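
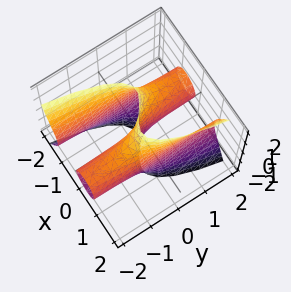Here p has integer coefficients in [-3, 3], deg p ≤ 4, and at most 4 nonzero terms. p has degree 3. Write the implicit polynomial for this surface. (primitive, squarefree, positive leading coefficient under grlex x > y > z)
3*x^3 - y*z^2 - 3*x

The degree is 3 — the shape is more complex than any degree-2 surface.
From the axis intercepts and sections: the x-axis gridline crossings are at x ∈ {-1, 0, 1}; the visible y-axis segment lies entirely on the surface.
Matching integer coefficients to the picture gives p. Check: (0, 0, -1) on the z-axis lies on the surface, and p(0, 0, -1) = 0. ✓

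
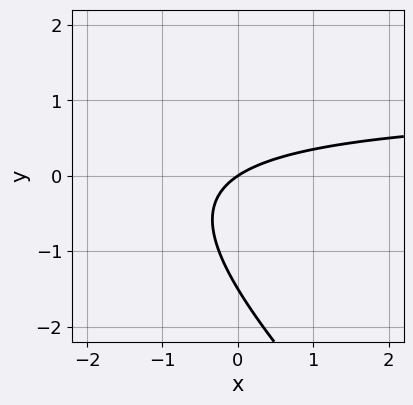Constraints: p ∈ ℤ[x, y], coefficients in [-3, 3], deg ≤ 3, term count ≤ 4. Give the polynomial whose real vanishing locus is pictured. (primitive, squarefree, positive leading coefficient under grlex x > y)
Degree: no degree-1 curve has this shape, so deg p = 2.
From the axis intercepts and sections: it crosses the x-axis at the gridline x = 0; it crosses the y-axis at the gridline y = 0.
Solving for integer coefficients yields p as stated.

2*x*y + 2*y^2 - 2*x + 3*y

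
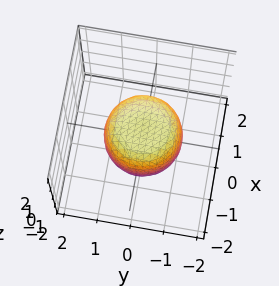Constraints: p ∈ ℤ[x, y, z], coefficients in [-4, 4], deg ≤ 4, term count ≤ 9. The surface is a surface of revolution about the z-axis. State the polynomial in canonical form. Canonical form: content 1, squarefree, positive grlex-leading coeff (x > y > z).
2*x^4 + 4*x^2*y^2 + 2*y^4 - x^2 - y^2 + 2*z^2 - 2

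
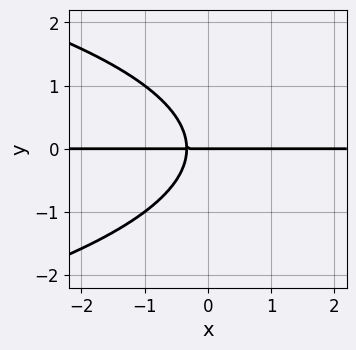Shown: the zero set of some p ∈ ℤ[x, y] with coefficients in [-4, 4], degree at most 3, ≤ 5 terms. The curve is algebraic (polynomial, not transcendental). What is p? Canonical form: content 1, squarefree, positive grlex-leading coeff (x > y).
First, deg p = 3. A generic line meets the curve in up to 3 points.
Then, reading off the gridlines: it meets the y-axis at y = 0 (among the integer gridlines); the visible x-axis segment lies entirely on the curve.
Finally, assembling these constraints gives the stated polynomial.

2*y^3 + 3*x*y + y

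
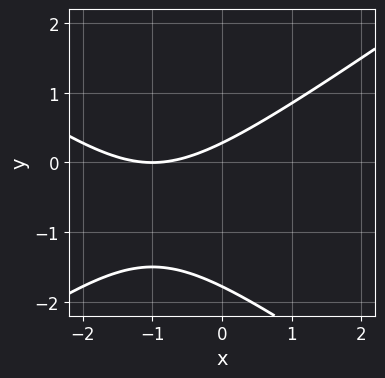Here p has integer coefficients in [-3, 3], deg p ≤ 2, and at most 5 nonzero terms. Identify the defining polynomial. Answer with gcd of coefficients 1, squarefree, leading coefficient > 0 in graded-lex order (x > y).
Degree: the shape is more complex than any degree-1 curve, so deg p = 2.
From the visible intercepts: one x-axis crossing is at x = -1.
The integer polynomial consistent with all of this is the stated p.

x^2 - 2*y^2 + 2*x - 3*y + 1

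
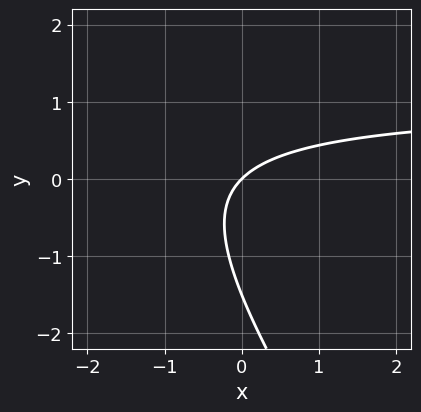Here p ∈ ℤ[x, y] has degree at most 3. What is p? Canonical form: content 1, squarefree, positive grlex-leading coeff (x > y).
First, the degree is 2 — no degree-1 curve has this shape.
Next, from the visible intercepts: it crosses the x-axis at the gridline x = 0; it meets the y-axis at y = 0 (among the integer gridlines).
Finally, fitting integer coefficients to these (and the overall shape) gives p.

3*x*y + 2*y^2 - 3*x + 3*y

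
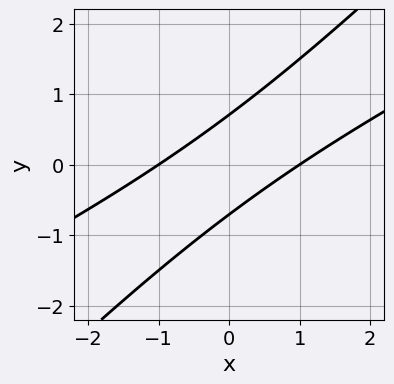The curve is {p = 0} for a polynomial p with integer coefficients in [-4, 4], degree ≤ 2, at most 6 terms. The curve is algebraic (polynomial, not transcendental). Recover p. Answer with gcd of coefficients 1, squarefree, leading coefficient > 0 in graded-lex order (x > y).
1. deg p = 2. A generic line meets the curve in up to 2 points.
2. From the axis intercepts and sections: among the integer gridlines, it crosses the x-axis at x ∈ {-1, 1}.
3. Assembling these constraints gives the stated polynomial.

x^2 - 3*x*y + 2*y^2 - 1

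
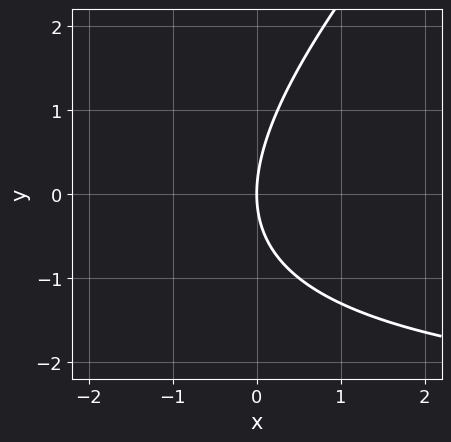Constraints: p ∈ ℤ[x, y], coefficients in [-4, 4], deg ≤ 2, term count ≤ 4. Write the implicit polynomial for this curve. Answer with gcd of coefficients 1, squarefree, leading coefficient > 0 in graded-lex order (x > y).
deg p = 2. A generic line meets the curve in up to 2 points.
Observable constraints: one y-axis crossing is at y = 0; it crosses the x-axis at the gridline x = 0.
The integer polynomial consistent with all of this is the stated p.

x*y - y^2 + 3*x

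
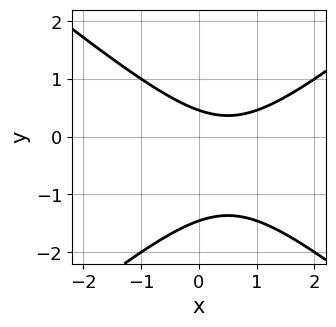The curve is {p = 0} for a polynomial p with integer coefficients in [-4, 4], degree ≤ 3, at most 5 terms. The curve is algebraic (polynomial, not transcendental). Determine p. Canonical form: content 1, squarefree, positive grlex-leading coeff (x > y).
deg p = 2. No degree-1 curve has this shape.
Against the integer gridlines: it misses every integer gridline on the x-axis.
Fitting integer coefficients to these (and the overall shape) gives p.

2*x^2 - 3*y^2 - 2*x - 3*y + 2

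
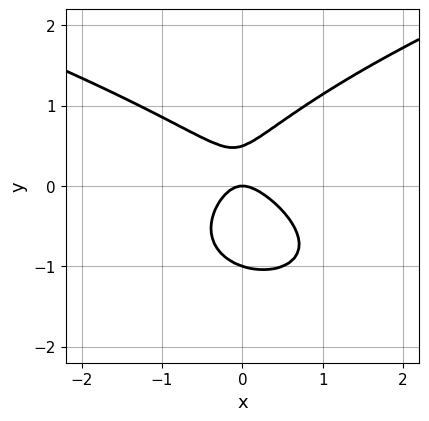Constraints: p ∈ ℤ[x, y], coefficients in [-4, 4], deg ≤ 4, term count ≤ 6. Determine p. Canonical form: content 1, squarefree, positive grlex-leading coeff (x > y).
First, deg p = 3. The shape is more complex than any degree-2 curve.
Next, from the visible intercepts: one x-axis crossing is at x = 0; the y-axis gridline crossings are at y ∈ {-1, 0}.
Finally, together with the visible shape, these determine p as stated.

2*y^3 - 2*x^2 - x*y + y^2 - y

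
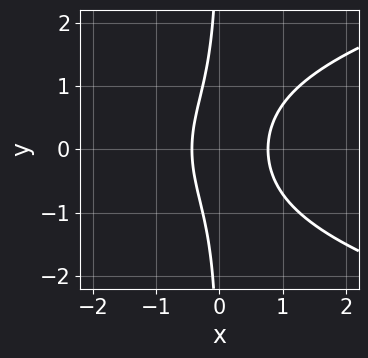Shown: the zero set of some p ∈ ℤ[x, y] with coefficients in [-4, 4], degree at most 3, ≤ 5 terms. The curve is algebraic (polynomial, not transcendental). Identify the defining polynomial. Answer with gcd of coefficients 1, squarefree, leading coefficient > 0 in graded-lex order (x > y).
2*x*y^2 - 3*x^2 + x + 1

Degree: a generic line meets the curve in up to 3 points, so deg p = 3.
Symmetries: it's symmetric under y → −y, forcing even powers of y.
From the axis intercepts and sections: it misses every integer gridline on the y-axis.
Together with the visible shape, these determine p as stated.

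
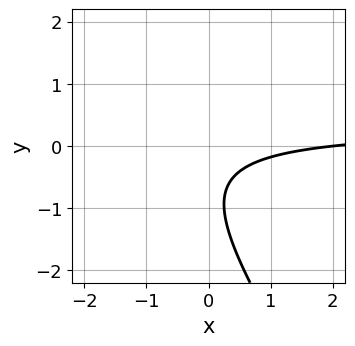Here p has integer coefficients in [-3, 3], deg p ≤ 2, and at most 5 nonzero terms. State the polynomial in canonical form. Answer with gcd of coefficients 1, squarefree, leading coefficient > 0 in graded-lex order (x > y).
3*x*y + 2*y^2 - x + 3*y + 2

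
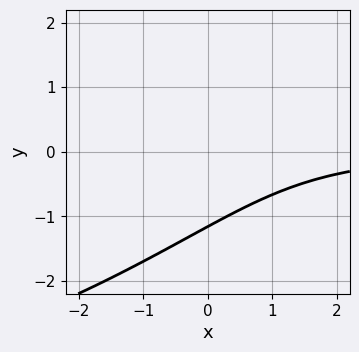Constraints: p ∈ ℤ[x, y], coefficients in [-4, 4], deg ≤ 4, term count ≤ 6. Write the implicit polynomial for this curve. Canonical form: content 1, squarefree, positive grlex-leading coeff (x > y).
Degree: no degree-2 curve has this shape, so deg p = 3.
Against the integer gridlines: no x-intercept at any integer in the box.
Assembling these constraints gives the stated polynomial.

x^2*y - 3*x*y^2 + 3*y^3 + 2*y^2 + 2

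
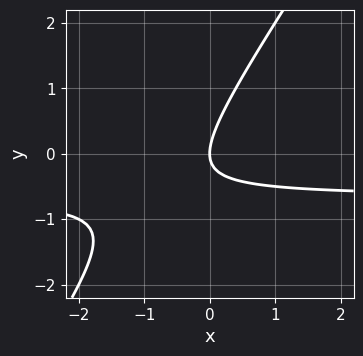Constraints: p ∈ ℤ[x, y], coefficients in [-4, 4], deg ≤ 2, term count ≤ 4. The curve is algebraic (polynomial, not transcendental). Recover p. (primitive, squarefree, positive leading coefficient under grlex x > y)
3*x*y - 2*y^2 + 2*x

Degree: a generic line meets the curve in up to 2 points, so deg p = 2.
Checking where it meets the axes: one x-axis crossing is at x = 0; it meets the y-axis at y = 0 (among the integer gridlines).
Putting this together gives p.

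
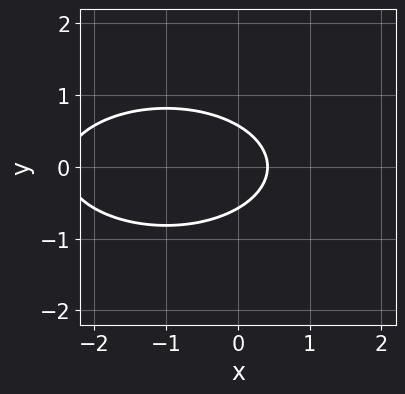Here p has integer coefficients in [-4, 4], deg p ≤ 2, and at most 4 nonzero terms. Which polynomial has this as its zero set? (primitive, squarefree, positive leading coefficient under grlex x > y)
x^2 + 3*y^2 + 2*x - 1

First, deg p = 2.
Then, symmetries: it's symmetric under y → −y, forcing even powers of y.
Finally, solving for integer coefficients yields p as stated.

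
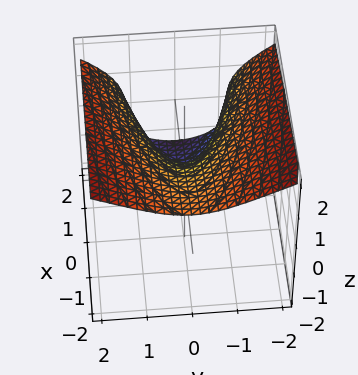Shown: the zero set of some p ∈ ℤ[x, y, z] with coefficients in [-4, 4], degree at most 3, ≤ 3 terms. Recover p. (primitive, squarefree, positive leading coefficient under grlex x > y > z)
First, deg p = 3.
Then, observable constraints: it meets the x-axis at x = 0 (among the integer gridlines); one z-axis crossing is at z = 0.
Finally, solving for integer coefficients yields p as stated.

2*z^3 - 3*y^2 + 2*x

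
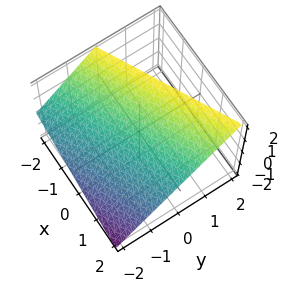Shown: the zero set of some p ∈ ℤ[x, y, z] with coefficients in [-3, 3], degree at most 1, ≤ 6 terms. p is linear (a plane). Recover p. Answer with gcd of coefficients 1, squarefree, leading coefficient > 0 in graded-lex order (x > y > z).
Degree: every cross-section is a straight line — this is a plane, so deg p = 1.
From the axis intercepts and sections: one y-axis crossing is at y = -1; it meets the x-axis at x = 2 (among the integer gridlines); one z-axis crossing is at z = 1.
Matching integer coefficients to the picture gives p.

x - 2*y + 2*z - 2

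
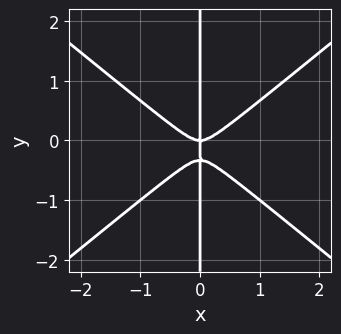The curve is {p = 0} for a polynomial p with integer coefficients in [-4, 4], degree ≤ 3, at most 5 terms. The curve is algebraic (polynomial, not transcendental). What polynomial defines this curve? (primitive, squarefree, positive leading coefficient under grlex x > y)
2*x^3 - 3*x*y^2 - x*y

deg p = 3.
Observable constraints: it crosses the x-axis at the gridline x = 0; every point of the y-axis in the box is on the curve.
These observations pin down the coefficients.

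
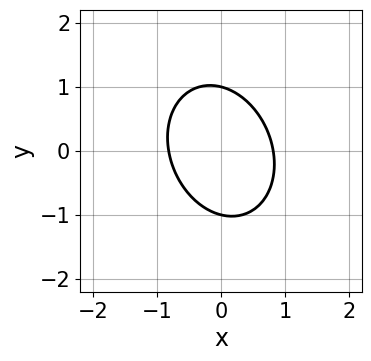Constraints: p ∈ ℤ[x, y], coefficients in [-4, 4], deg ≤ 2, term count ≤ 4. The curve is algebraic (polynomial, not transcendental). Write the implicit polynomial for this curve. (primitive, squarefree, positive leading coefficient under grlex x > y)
1. deg p = 2. The shape is more complex than any degree-1 curve.
2. Checking where it meets the axes: the y-axis gridline crossings are at y ∈ {-1, 1}.
3. The integer polynomial consistent with all of this is the stated p.

3*x^2 + x*y + 2*y^2 - 2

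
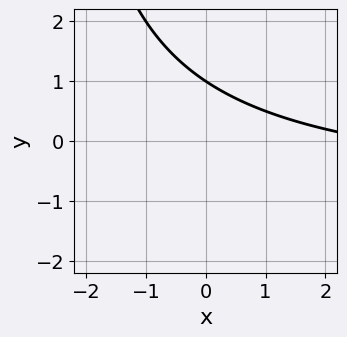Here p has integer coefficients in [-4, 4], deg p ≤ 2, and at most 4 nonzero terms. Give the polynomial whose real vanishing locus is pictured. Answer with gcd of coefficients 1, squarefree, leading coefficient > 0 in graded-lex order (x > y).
x*y + x + 3*y - 3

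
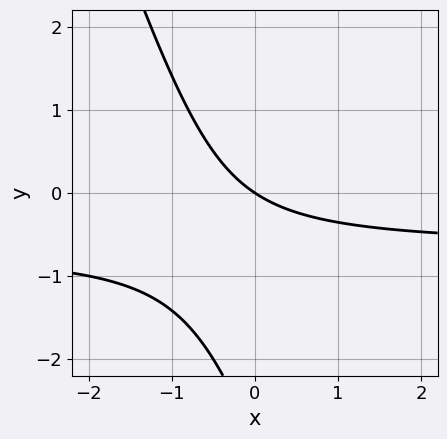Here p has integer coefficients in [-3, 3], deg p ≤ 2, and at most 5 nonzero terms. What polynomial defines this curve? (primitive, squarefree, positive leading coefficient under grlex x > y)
3*x*y + y^2 + 2*x + 3*y

Degree: the shape is more complex than any degree-1 curve, so deg p = 2.
Observable constraints: one y-axis crossing is at y = 0; it meets the x-axis at x = 0 (among the integer gridlines).
Solving for integer coefficients yields p as stated.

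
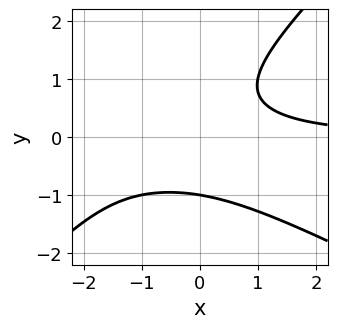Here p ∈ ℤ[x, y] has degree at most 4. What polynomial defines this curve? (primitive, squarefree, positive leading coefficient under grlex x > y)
x^2*y + x*y^2 - 2*y^3 + 2*x*y - 2

1. deg p = 3.
2. Observable constraints: it crosses the y-axis at the gridline y = -1; the curve avoids every integer x-axis point in the box.
3. Matching integer coefficients to the picture gives p.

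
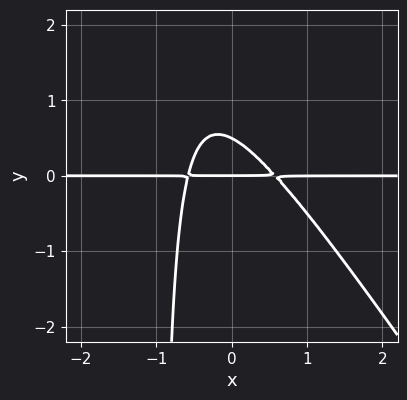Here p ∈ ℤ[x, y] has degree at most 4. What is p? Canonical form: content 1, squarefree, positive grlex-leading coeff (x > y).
deg p = 3. A generic line meets the curve in up to 3 points.
Checking where it meets the axes: the visible x-axis segment lies entirely on the curve; one y-axis crossing is at y = 0.
The integer polynomial consistent with all of this is the stated p.

3*x^2*y + 2*x*y^2 + 2*y^2 - y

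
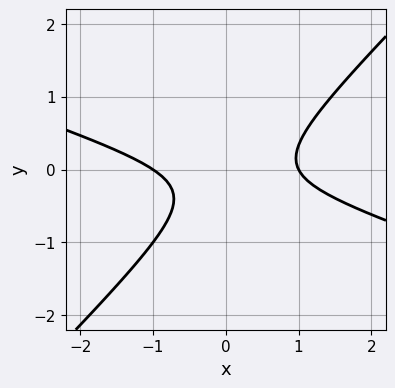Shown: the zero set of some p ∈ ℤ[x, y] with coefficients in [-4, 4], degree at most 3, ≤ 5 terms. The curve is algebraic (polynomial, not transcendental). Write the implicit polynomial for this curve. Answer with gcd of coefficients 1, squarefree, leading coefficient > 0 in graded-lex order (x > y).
x^2 + 2*x*y - 3*y^2 - y - 1

deg p = 2. A generic line meets the curve in up to 2 points.
Against the integer gridlines: no y-intercept at any integer in the box; the x-axis gridline crossings are at x ∈ {-1, 1}.
Solving for integer coefficients yields p as stated.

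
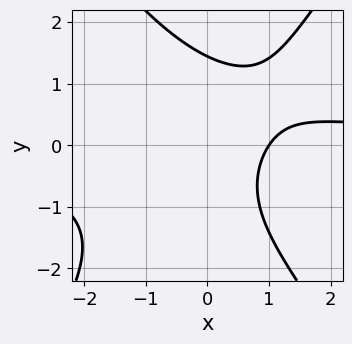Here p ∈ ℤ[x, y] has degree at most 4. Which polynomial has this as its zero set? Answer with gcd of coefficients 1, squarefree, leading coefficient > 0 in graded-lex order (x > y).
2*x^2*y - y^3 - 3*x + 3

(a) The degree is 3 — a generic line meets the curve in up to 3 points.
(b) Checking where it meets the axes: one x-axis crossing is at x = 1.
(c) Solving for integer coefficients yields p as stated.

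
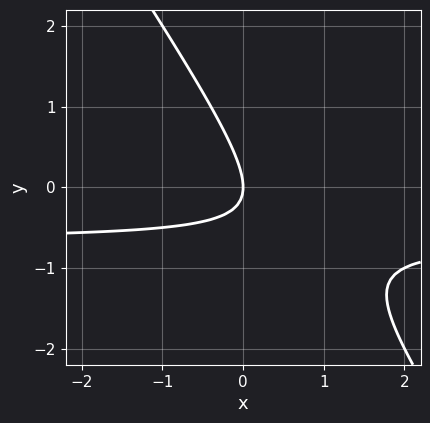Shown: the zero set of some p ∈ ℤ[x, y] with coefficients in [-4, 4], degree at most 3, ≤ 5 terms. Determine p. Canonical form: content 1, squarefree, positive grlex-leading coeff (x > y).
The degree is 2 — a generic line meets the curve in up to 2 points.
Observable constraints: it crosses the y-axis at the gridline y = 0; it crosses the x-axis at the gridline x = 0.
Fitting integer coefficients to these (and the overall shape) gives p.

3*x*y + 2*y^2 + 2*x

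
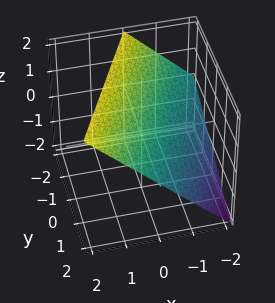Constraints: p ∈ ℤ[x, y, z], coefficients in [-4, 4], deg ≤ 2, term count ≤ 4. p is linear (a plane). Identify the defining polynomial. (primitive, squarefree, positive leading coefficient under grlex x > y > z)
2*x - y - 2*z + 2

1. The degree is 1 — the surface is flat (a plane).
2. Checking where it meets the axes: one y-axis crossing is at y = 2; one z-axis crossing is at z = 1; it meets the x-axis at x = -1 (among the integer gridlines).
3. Assembling these constraints gives the stated polynomial.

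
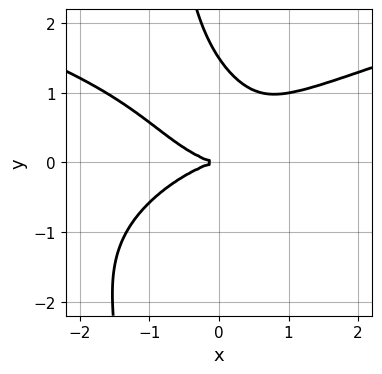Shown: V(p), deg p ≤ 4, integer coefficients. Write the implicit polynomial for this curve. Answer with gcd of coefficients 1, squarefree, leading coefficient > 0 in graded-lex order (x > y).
2*x*y^3 - x^3 + 2*y^3 - 3*y^2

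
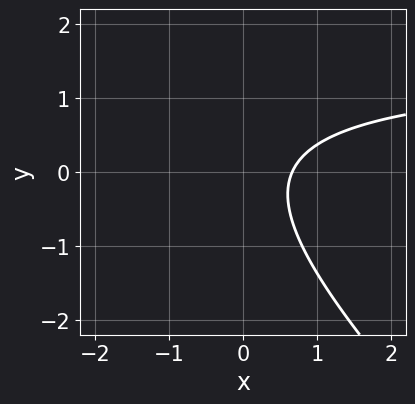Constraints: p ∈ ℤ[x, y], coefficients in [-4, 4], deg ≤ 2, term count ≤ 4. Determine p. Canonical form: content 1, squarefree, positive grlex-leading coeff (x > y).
(a) Degree: the shape is more complex than any degree-1 curve, so deg p = 2.
(b) From the visible intercepts: the curve avoids every integer y-axis point in the box.
(c) Matching integer coefficients to the picture gives p.

2*x*y + 2*y^2 - 3*x + 2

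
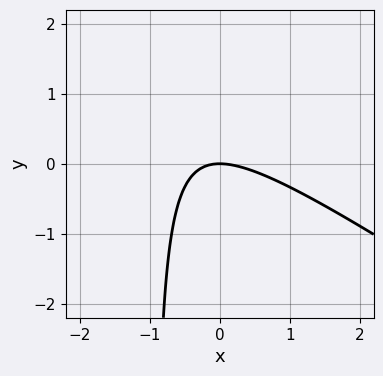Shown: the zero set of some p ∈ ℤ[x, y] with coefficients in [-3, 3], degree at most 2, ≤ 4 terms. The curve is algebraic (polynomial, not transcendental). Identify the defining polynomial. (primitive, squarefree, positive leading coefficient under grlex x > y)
1. deg p = 2. No degree-1 curve has this shape.
2. Checking where it meets the axes: it meets the x-axis at x = 0 (among the integer gridlines); it meets the y-axis at y = 0 (among the integer gridlines).
3. Matching integer coefficients to the picture gives p.

2*x^2 + 3*x*y + 3*y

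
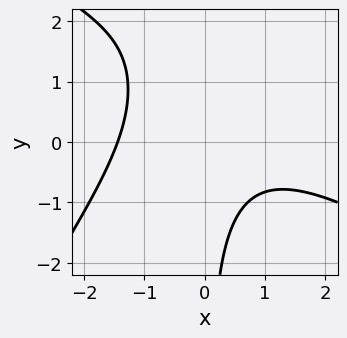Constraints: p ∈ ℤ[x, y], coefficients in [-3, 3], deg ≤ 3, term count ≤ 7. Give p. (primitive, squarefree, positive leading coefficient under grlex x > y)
x^3 + x^2*y - x*y^2 + 3*x*y + 3

First, the degree is 3 — a generic line meets the curve in up to 3 points.
Next, reading off the gridlines: no y-intercept at any integer in the box.
Finally, assembling these constraints gives the stated polynomial.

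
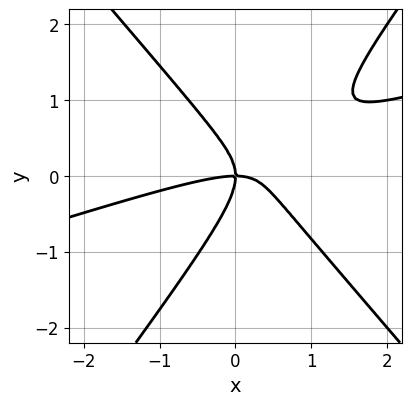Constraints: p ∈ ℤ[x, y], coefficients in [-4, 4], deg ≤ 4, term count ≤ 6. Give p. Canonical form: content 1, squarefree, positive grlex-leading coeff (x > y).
(a) deg p = 3. A generic line meets the curve in up to 3 points.
(b) Observable constraints: one y-axis crossing is at y = 0; it crosses the x-axis at the gridline x = 0.
(c) These observations pin down the coefficients.

x^3 - 3*x^2*y - x*y^2 + 2*y^3 + 2*x*y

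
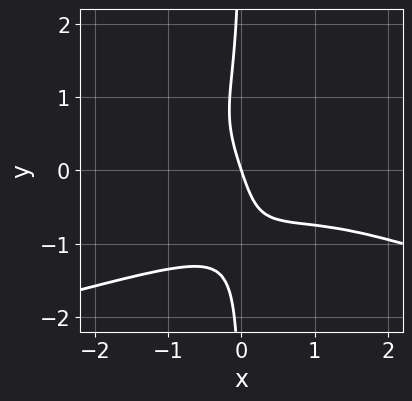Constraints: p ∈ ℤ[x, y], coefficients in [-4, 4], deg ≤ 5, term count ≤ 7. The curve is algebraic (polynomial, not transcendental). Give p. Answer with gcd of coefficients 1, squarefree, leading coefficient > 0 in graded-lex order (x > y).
3*x*y^3 + x^3 - 2*x^2 + 3*x + y

1. deg p = 4. No degree-3 curve has this shape.
2. Observable constraints: it meets the x-axis at x = 0 (among the integer gridlines); one y-axis crossing is at y = 0.
3. Assembling these constraints gives the stated polynomial.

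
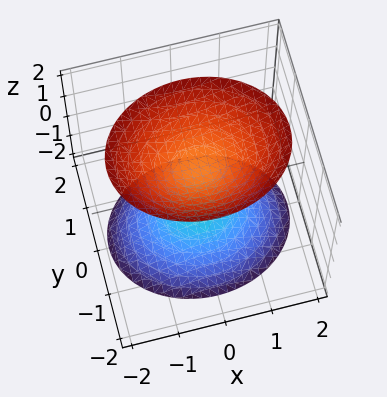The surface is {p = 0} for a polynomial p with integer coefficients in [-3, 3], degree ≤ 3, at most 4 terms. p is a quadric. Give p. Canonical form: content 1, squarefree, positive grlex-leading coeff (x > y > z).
I count 2 distinct pieces.
The degree is 2 — two sheets facing apart; a quadric.
Symmetries: it's symmetric under z → −z, forcing even powers of z; mirror symmetry y ↦ −y ⇒ only even powers of y; mirror symmetry x ↦ −x ⇒ only even powers of x.
Checking where it meets the axes: the surface avoids every integer y-axis point in the box; among the integer gridlines, it crosses the z-axis at z ∈ {-1, 1}; no x-intercept at any integer in the box.
Putting this together gives p.

2*x^2 + 3*y^2 - 2*z^2 + 2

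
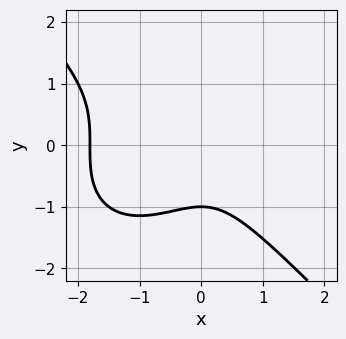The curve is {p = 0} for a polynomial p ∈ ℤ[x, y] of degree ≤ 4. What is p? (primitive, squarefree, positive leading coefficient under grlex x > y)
deg p = 3.
Reading off the gridlines: it crosses the y-axis at the gridline y = -1.
Fitting integer coefficients to these (and the overall shape) gives p.

2*x^3 + 2*y^3 + 3*x^2 + 2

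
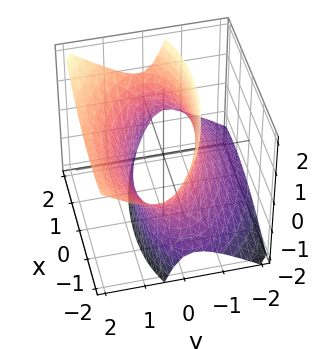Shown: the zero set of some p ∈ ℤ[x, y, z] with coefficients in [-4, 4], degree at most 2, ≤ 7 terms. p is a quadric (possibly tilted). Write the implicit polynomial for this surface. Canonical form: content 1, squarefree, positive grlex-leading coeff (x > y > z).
x^2 + x*y + 3*y^2 - 3*y*z - z^2 - 3

1. The degree is 2 — the shape is more complex than any degree-1 surface.
2. Observable constraints: the y-axis gridline crossings are at y ∈ {-1, 1}; the surface avoids every integer z-axis point in the box.
3. Matching integer coefficients to the picture gives p.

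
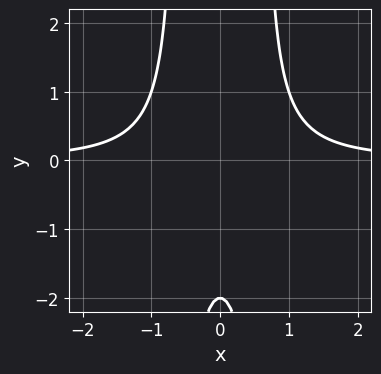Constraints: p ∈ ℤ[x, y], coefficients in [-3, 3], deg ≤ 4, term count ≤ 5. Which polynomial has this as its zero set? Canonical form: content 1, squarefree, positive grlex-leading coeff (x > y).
1. Degree: no degree-2 curve has this shape, so deg p = 3.
2. Symmetries: it's symmetric under x → −x, forcing even powers of x.
3. From the axis intercepts and sections: it misses every integer gridline on the x-axis; one y-axis crossing is at y = -2.
4. These observations pin down the coefficients.

3*x^2*y - y - 2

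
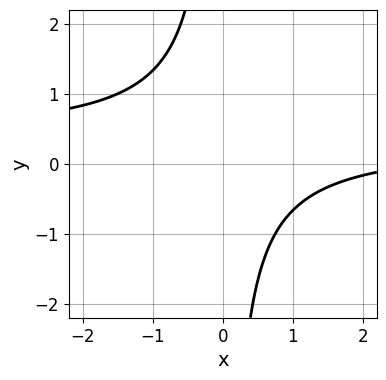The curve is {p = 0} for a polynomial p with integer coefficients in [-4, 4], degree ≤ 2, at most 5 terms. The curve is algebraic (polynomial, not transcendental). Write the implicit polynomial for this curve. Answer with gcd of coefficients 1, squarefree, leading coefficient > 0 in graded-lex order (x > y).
3*x*y - x + 3

1. The degree is 2 — a generic line meets the curve in up to 2 points.
2. From the axis intercepts and sections: it misses every integer gridline on the x-axis; no y-intercept at any integer in the box.
3. Matching integer coefficients to the picture gives p.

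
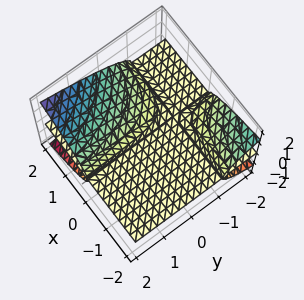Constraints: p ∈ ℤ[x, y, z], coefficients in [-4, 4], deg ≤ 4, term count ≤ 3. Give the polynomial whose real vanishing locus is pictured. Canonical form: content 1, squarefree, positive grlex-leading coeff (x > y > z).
2*x*y*z - 3*z^3 + 2*x*z

There are 2 components. They look like related sheets of one shape, so recover p as a whole.
The degree is 3 — a generic line meets the surface in up to 3 points.
Observable constraints: the visible x-axis segment lies entirely on the surface; it meets the z-axis at z = 0 (among the integer gridlines); the visible y-axis segment lies entirely on the surface.
Putting this together gives p.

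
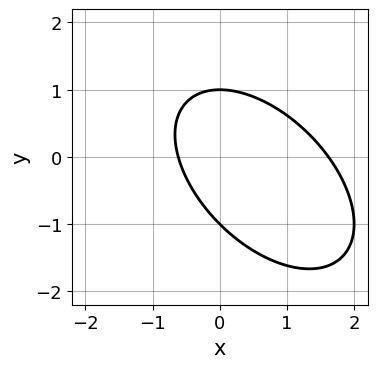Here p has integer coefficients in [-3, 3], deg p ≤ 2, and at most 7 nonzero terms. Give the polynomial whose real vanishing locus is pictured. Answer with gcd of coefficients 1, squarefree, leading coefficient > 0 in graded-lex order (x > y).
Degree: no degree-1 curve has this shape, so deg p = 2.
Reading off the gridlines: among the integer gridlines, it crosses the y-axis at y ∈ {-1, 1}.
These observations pin down the coefficients.

x^2 + x*y + y^2 - x - 1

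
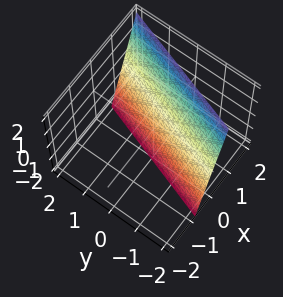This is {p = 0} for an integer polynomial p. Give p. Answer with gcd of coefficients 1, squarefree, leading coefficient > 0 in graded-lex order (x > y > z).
1. deg p = 1. Every cross-section is a straight line — this is a plane.
2. Reading off the gridlines: it crosses the z-axis at the gridline z = -2; it meets the y-axis at y = -2 (among the integer gridlines).
3. These observations pin down the coefficients.

3*x - y - z - 2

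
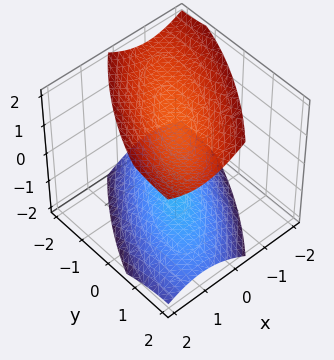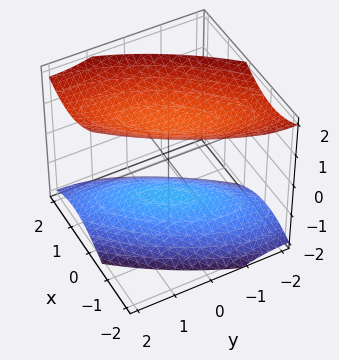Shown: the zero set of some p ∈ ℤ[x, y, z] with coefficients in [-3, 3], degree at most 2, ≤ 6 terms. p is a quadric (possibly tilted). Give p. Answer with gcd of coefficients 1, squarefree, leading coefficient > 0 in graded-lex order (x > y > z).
I count 2 distinct pieces. They look like related sheets of one shape, so recover p as a whole.
deg p = 2. The shape is more complex than any degree-1 surface.
From the axis intercepts and sections: the surface avoids every integer y-axis point in the box; it misses every integer gridline on the x-axis.
Together with the visible shape, these determine p as stated.

2*x^2 - 2*x*y + y^2 - 2*z^2 + 3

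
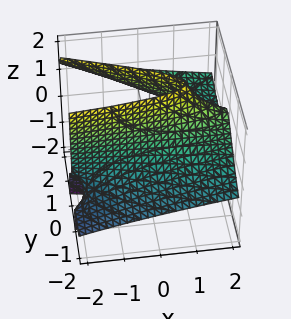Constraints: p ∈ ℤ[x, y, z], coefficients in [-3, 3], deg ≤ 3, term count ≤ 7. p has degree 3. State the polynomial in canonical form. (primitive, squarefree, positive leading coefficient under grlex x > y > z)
Degree: no degree-2 surface has this shape, so deg p = 3.
From the axis intercepts and sections: the surface avoids every integer x-axis point in the box; no z-intercept at any integer in the box.
Assembling these constraints gives the stated polynomial.

y^3 - 3*y^2*z - x*y - x*z + 2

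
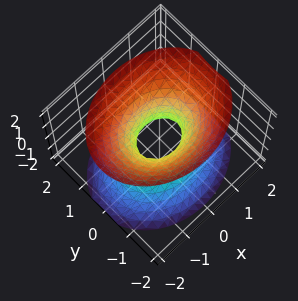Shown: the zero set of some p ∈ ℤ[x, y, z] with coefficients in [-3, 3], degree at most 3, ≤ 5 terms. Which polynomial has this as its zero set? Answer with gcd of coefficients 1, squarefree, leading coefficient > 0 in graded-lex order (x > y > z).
1. The degree is 2 — an hourglass — one-sheet hyperboloid; a quadric.
2. Symmetries: mirror symmetry z ↦ −z ⇒ only even powers of z; it's symmetric under y → −y, forcing even powers of y; it's symmetric under x → −x, forcing even powers of x.
3. Observable constraints: the surface avoids every integer z-axis point in the box.
4. Matching integer coefficients to the picture gives p.

2*x^2 + 3*y^2 - 2*z^2 - 1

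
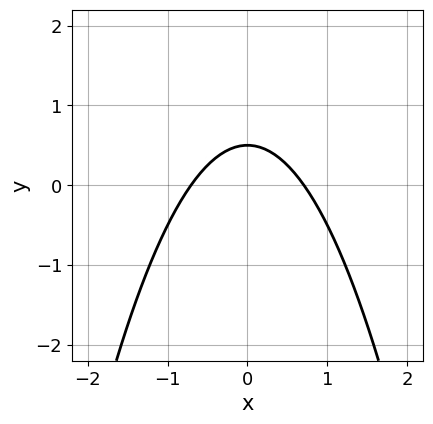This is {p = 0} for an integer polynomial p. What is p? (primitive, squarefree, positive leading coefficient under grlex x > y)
2*x^2 + 2*y - 1

1. The degree is 2 — a generic line meets the curve in up to 2 points.
2. Symmetries: mirror symmetry x ↦ −x ⇒ only even powers of x.
3. The integer polynomial consistent with all of this is the stated p.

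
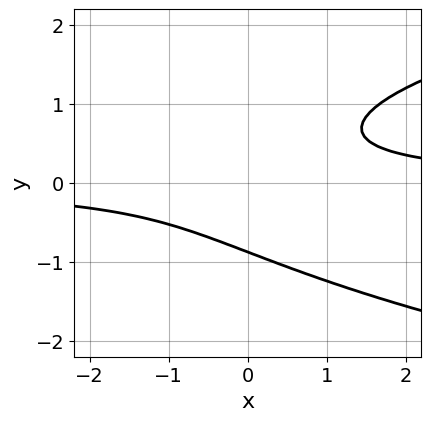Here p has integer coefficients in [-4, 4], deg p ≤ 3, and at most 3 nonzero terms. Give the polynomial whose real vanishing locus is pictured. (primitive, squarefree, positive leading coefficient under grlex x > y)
First, deg p = 3.
Then, checking where it meets the axes: no x-intercept at any integer in the box.
Finally, assembling these constraints gives the stated polynomial.

3*y^3 - 3*x*y + 2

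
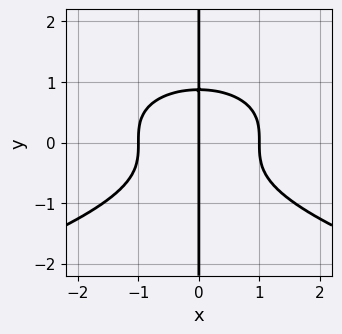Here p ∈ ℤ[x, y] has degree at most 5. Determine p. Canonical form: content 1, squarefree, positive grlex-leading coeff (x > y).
(a) deg p = 4.
(b) From the axis intercepts and sections: every point of the y-axis in the box is on the curve; among the integer gridlines, it crosses the x-axis at x ∈ {-1, 0, 1}.
(c) Together with the visible shape, these determine p as stated.

3*x*y^3 + 2*x^3 - 2*x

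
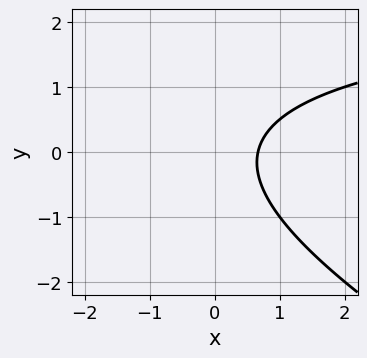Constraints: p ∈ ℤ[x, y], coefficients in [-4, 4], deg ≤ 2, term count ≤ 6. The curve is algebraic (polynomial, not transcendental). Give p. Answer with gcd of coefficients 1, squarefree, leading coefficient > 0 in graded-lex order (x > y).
x*y + 2*y^2 - 3*x + 2

First, the degree is 2 — a generic line meets the curve in up to 2 points.
Next, against the integer gridlines: it misses every integer gridline on the y-axis.
Finally, assembling these constraints gives the stated polynomial.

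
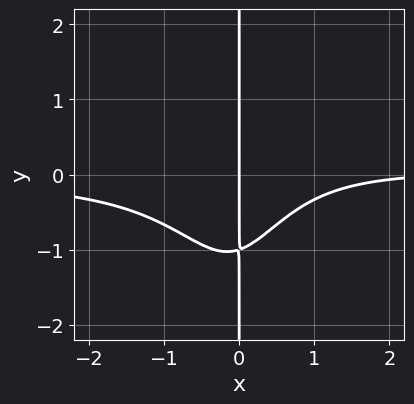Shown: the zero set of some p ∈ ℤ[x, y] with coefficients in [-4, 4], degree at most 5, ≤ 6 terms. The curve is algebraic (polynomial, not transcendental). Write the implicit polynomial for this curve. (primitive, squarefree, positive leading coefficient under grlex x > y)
3*x^3*y - x^2 + 3*x*y + 3*x

deg p = 4. No degree-3 curve has this shape.
Against the integer gridlines: it crosses the x-axis at the gridline x = 0; every point of the y-axis in the box is on the curve.
Together with the visible shape, these determine p as stated.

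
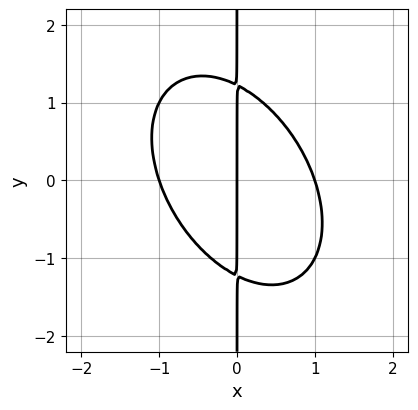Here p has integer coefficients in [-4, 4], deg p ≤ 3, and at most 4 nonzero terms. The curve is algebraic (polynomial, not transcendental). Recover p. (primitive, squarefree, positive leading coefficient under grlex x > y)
3*x^3 + 2*x^2*y + 2*x*y^2 - 3*x

1. deg p = 3.
2. Against the integer gridlines: the x-axis gridline crossings are at x ∈ {-1, 0, 1}; every point of the y-axis in the box is on the curve.
3. Fitting integer coefficients to these (and the overall shape) gives p.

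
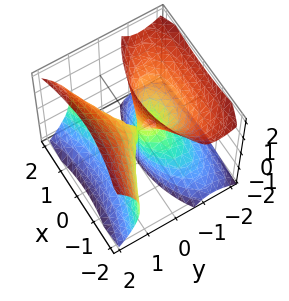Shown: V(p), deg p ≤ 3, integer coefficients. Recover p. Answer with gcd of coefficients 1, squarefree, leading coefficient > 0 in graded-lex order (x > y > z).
3*y^3 - 3*y*z^2 - 2*x^2 + 2*y^2

(a) Degree: no degree-2 surface has this shape, so deg p = 3.
(b) Against the integer gridlines: the visible z-axis segment lies entirely on the surface; one x-axis crossing is at x = 0; one y-axis crossing is at y = 0.
(c) The integer polynomial consistent with all of this is the stated p.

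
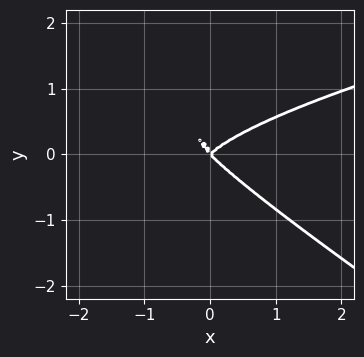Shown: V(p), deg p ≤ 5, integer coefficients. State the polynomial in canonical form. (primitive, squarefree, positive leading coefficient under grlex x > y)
1. The degree is 4 — the shape is more complex than any degree-3 curve.
2. Checking where it meets the axes: it meets the x-axis at x = 0 (among the integer gridlines); it meets the y-axis at y = 0 (among the integer gridlines).
3. Putting this together gives p.

2*x*y^3 + 3*y^4 - x^3 + x*y^2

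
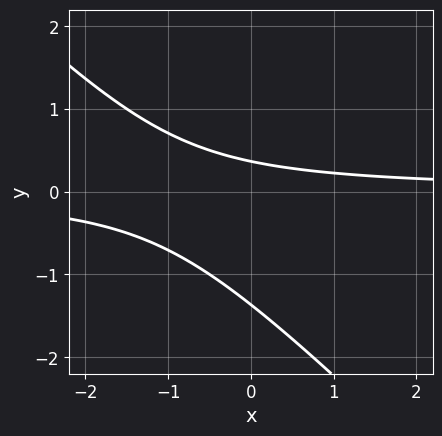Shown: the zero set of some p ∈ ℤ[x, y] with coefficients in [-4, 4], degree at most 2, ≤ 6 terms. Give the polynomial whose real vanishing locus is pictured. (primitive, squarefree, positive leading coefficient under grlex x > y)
(a) deg p = 2.
(b) Observable constraints: it misses every integer gridline on the x-axis.
(c) Solving for integer coefficients yields p as stated.

2*x*y + 2*y^2 + 2*y - 1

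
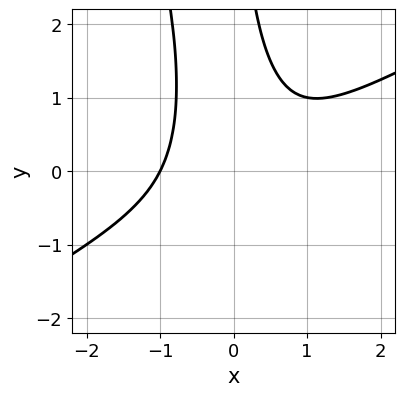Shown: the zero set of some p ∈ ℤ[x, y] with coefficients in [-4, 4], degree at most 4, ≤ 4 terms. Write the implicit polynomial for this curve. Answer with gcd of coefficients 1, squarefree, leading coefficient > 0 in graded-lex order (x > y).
2*x^3 - 3*x^2*y - x*y^2 + 2

First, deg p = 3. The shape is more complex than any degree-2 curve.
Then, against the integer gridlines: it misses every integer gridline on the y-axis; it crosses the x-axis at the gridline x = -1.
Finally, assembling these constraints gives the stated polynomial.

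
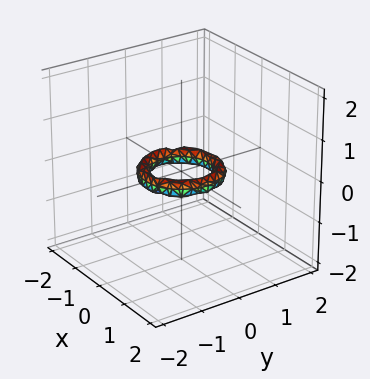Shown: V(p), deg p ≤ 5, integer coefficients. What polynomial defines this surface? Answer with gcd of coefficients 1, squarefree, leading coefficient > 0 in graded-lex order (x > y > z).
First, the degree is 4 — no degree-3 surface has this shape.
Next, symmetries: the surface is invariant under rotation about z: p = q(x² + y², z).
Then, from the axis intercepts and sections: among the integer gridlines, it crosses the x-axis at x ∈ {-1, 1}; the surface avoids every integer z-axis point in the box; among the integer gridlines, it crosses the y-axis at y ∈ {-1, 1}; a circular section at z = 0 has radius between 0 and 1.
Finally, the integer polynomial consistent with all of this is the stated p.

2*x^4 + 4*x^2*y^2 + 2*y^4 - 3*x^2 - 3*y^2 + 3*z^2 + 1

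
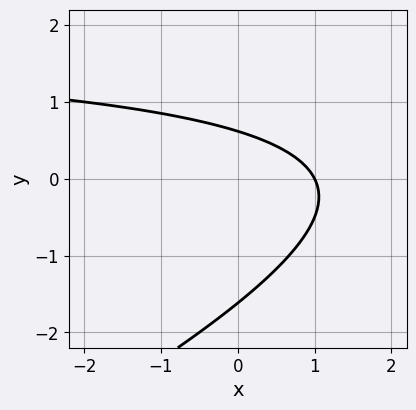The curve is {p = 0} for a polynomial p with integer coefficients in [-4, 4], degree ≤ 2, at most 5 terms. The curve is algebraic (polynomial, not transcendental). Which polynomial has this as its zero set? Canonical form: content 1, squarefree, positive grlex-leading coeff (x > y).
x*y - 2*y^2 - 2*x - 2*y + 2

First, deg p = 2.
Then, reading off the gridlines: it crosses the x-axis at the gridline x = 1.
Finally, these observations pin down the coefficients.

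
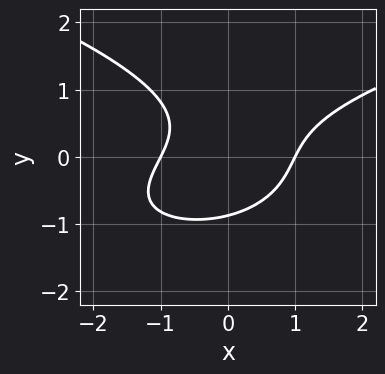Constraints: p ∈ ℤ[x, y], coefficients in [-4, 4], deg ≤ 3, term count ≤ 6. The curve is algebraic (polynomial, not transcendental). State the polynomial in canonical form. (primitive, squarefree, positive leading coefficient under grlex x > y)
The degree is 3 — the shape is more complex than any degree-2 curve.
Reading off the gridlines: the x-axis gridline crossings are at x ∈ {-1, 1}.
Solving for integer coefficients yields p as stated.

3*y^3 - 2*x^2 + 2*x*y + 2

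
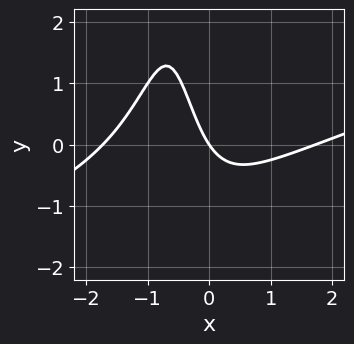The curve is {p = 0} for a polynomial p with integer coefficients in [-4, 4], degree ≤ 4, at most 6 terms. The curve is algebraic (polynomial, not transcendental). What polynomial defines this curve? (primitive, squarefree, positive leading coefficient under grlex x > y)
x^3 - 3*x^2*y - 3*x*y - 3*x - 2*y

(a) deg p = 3. No degree-2 curve has this shape.
(b) Checking where it meets the axes: it crosses the x-axis at the gridline x = 0; it crosses the y-axis at the gridline y = 0.
(c) Assembling these constraints gives the stated polynomial.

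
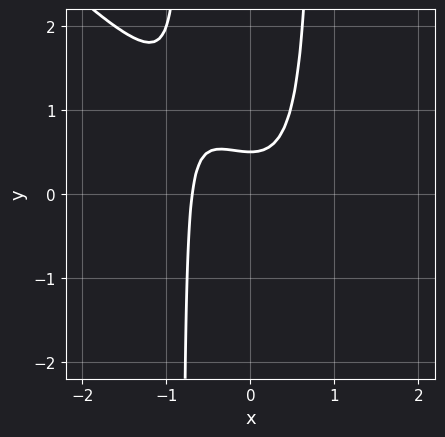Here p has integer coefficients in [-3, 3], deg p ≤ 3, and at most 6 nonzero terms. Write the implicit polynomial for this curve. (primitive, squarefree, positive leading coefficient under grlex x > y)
The degree is 3 — the shape is more complex than any degree-2 curve.
Matching integer coefficients to the picture gives p.

3*x^3 + 3*x^2*y - 2*y + 1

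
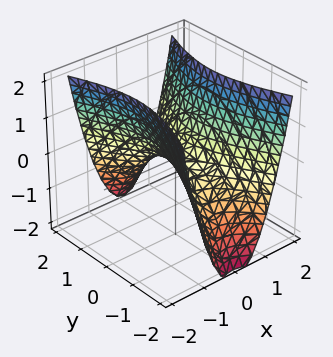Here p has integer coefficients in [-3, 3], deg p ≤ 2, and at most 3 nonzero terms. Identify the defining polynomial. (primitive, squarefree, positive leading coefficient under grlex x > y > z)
3*x^2 - y^2 - 2*z

(a) Degree: a hyperbolic paraboloid; a quadric, so deg p = 2.
(b) Symmetries: mirror symmetry x ↦ −x ⇒ only even powers of x; the y ↦ −y reflection is a symmetry, so y appears only in even powers.
(c) From the axis intercepts and sections: one x-axis crossing is at x = 0; it meets the z-axis at z = 0 (among the integer gridlines); it crosses the y-axis at the gridline y = 0.
(d) Assembling these constraints gives the stated polynomial.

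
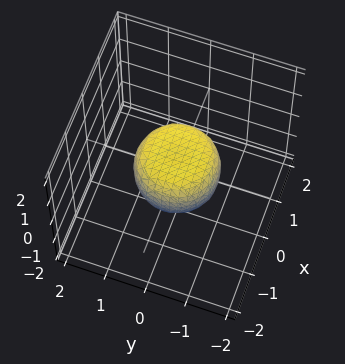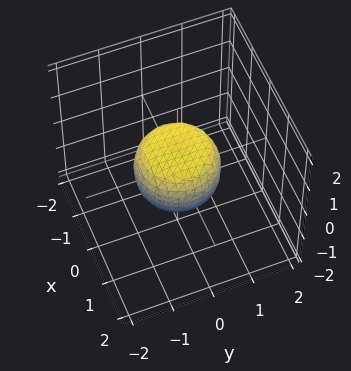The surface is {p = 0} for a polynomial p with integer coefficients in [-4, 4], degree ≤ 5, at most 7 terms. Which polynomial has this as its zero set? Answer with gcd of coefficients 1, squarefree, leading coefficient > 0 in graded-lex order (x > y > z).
(a) Degree: the shape is more complex than any degree-3 surface, so deg p = 4.
(b) Symmetries: every cross-section ⟂ z is a circle, so x, y appear only via x² + y².
(c) Observable constraints: the y-axis gridline crossings are at y ∈ {-1, 1}; a circular section at z = 0 has radius exactly 1; among the integer gridlines, it crosses the x-axis at x ∈ {-1, 1}.
(d) Solving for integer coefficients yields p as stated.

2*x^4 + 4*x^2*y^2 + 2*y^4 - x^2 - y^2 + 2*z^2 - 1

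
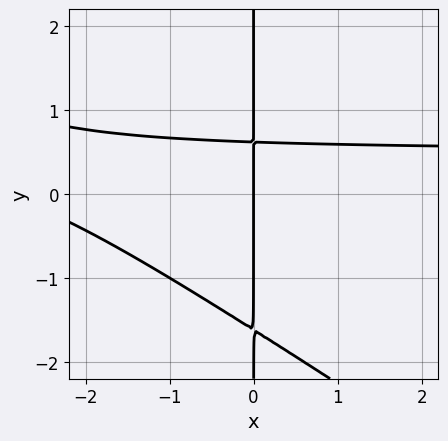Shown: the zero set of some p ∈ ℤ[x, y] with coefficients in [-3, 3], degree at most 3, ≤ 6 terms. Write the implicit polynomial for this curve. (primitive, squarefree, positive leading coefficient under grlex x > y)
1. Degree: the shape is more complex than any degree-2 curve, so deg p = 3.
2. Observable constraints: the visible y-axis segment lies entirely on the curve; it meets the x-axis at x = 0 (among the integer gridlines).
3. The integer polynomial consistent with all of this is the stated p.

2*x^2*y + 3*x*y^2 - x^2 + 3*x*y - 3*x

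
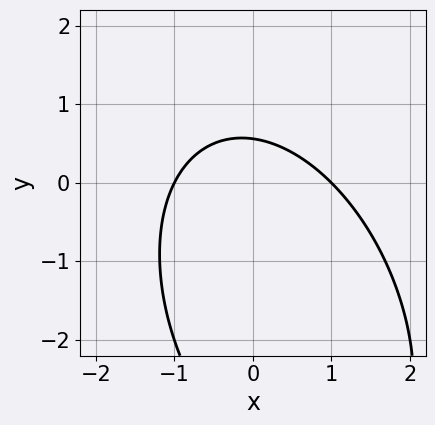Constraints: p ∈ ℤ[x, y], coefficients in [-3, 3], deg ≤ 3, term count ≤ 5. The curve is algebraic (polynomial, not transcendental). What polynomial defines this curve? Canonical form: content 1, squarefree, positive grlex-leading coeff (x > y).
(a) Degree: no degree-1 curve has this shape, so deg p = 2.
(b) Reading off the gridlines: the x-axis gridline crossings are at x ∈ {-1, 1}.
(c) Fitting integer coefficients to these (and the overall shape) gives p.

2*x^2 + x*y + y^2 + 3*y - 2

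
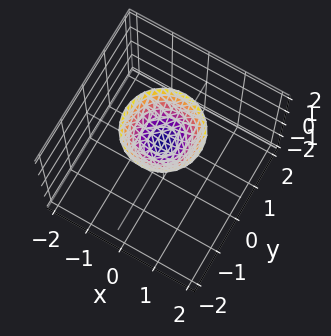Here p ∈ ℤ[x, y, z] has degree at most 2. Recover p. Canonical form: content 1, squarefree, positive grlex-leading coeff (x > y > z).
x^2 + y^2 - z + 1

Degree: no degree-1 surface has this shape, so deg p = 2.
Symmetries: the surface is invariant under rotation about z: p = q(x² + y², z).
From the axis intercepts and sections: it crosses the z-axis at the gridline z = 1; it misses every integer gridline on the y-axis; a circular section at z = 2 has radius exactly 1; the surface avoids every integer x-axis point in the box.
Fitting integer coefficients to these (and the overall shape) gives p.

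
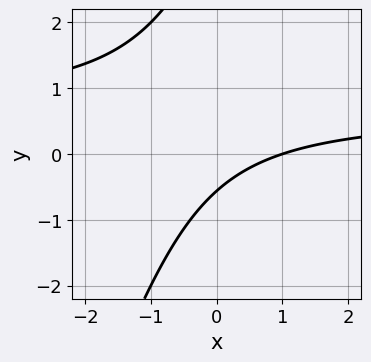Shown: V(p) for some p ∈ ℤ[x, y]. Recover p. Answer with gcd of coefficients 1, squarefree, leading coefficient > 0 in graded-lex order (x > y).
3*x*y - y^2 - 2*x + 3*y + 2

First, degree: the shape is more complex than any degree-1 curve, so deg p = 2.
Then, from the axis intercepts and sections: it crosses the x-axis at the gridline x = 1.
Finally, fitting integer coefficients to these (and the overall shape) gives p.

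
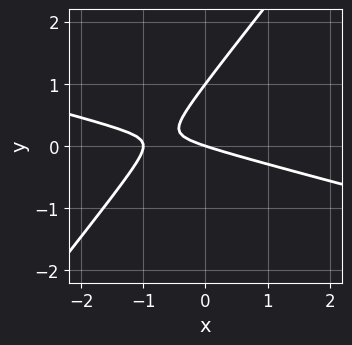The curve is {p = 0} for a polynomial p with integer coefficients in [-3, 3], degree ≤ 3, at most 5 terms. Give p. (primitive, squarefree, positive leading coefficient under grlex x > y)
x^2 + 3*x*y - 3*y^2 + x + 3*y

First, deg p = 2.
Then, from the axis intercepts and sections: the y-axis gridline crossings are at y ∈ {0, 1}; among the integer gridlines, it crosses the x-axis at x ∈ {-1, 0}.
Finally, these observations pin down the coefficients.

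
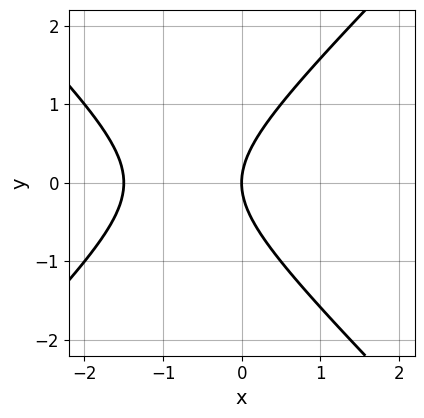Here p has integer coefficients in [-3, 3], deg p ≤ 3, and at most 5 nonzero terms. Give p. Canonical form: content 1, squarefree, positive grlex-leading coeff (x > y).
2*x^2 - 2*y^2 + 3*x

(a) The degree is 2 — the shape is more complex than any degree-1 curve.
(b) Symmetries: it's symmetric under y → −y, forcing even powers of y.
(c) Against the integer gridlines: it crosses the y-axis at the gridline y = 0; one x-axis crossing is at x = 0.
(d) Putting this together gives p.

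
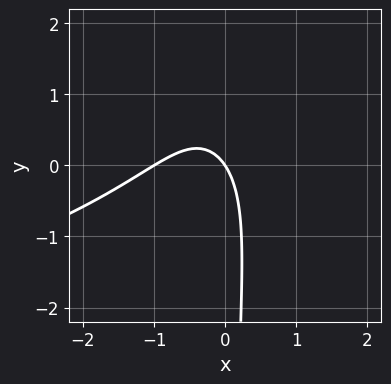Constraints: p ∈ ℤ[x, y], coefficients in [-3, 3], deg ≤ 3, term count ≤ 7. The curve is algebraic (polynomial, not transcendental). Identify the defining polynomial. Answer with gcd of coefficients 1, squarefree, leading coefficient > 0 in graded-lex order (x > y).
2*x*y^2 + 3*x^2 - 3*x*y + 3*x + 2*y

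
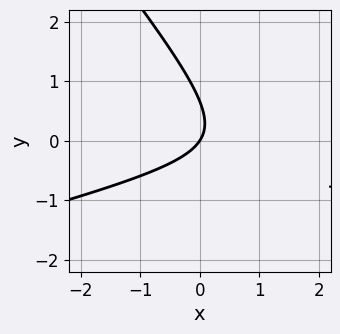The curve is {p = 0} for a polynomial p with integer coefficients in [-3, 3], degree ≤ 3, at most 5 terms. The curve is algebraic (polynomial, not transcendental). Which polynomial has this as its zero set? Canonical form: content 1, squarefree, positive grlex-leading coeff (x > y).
(a) The degree is 2 — a generic line meets the curve in up to 2 points.
(b) From the visible intercepts: it meets the y-axis at y = 0 (among the integer gridlines); it crosses the x-axis at the gridline x = 0.
(c) Fitting integer coefficients to these (and the overall shape) gives p.

x^2 - 3*x*y - 3*y^2 - 3*x + 2*y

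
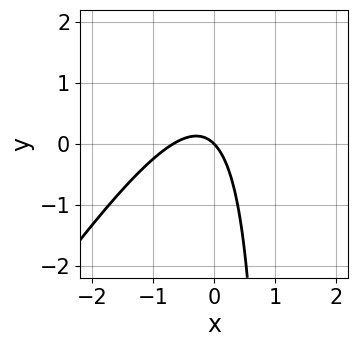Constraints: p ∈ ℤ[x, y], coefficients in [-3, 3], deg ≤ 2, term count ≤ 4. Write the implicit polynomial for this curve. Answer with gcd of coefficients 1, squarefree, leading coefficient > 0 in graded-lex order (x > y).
First, deg p = 2. No degree-1 curve has this shape.
Next, observable constraints: it meets the y-axis at y = 0 (among the integer gridlines); one x-axis crossing is at x = 0.
Finally, matching integer coefficients to the picture gives p.

3*x^2 - 2*x*y + 2*x + 2*y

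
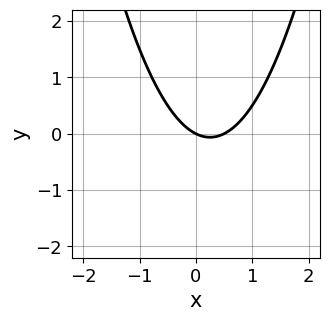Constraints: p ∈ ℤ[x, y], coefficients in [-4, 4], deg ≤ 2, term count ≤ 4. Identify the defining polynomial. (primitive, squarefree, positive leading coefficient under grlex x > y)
1. deg p = 2.
2. From the axis intercepts and sections: one x-axis crossing is at x = 0; one y-axis crossing is at y = 0.
3. Putting this together gives p.

2*x^2 - x - 2*y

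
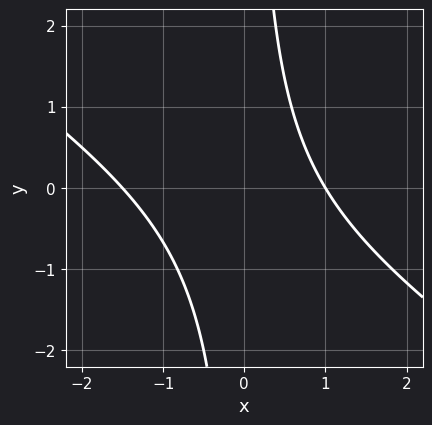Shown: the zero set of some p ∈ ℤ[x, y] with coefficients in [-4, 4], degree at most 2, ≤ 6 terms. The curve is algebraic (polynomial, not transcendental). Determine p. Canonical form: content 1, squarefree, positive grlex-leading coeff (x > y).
2*x^2 + 3*x*y + x - 3

(a) The degree is 2 — the shape is more complex than any degree-1 curve.
(b) From the visible intercepts: no y-intercept at any integer in the box; it crosses the x-axis at the gridline x = 1.
(c) Assembling these constraints gives the stated polynomial.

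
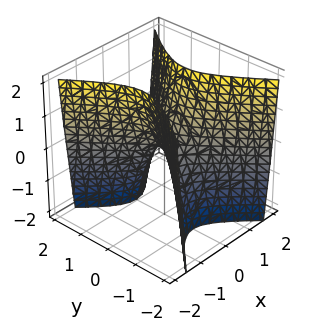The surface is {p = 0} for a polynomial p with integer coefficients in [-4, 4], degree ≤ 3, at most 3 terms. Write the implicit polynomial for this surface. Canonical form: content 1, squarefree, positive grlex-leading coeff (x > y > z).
3*x^2 - 2*y^2 - z

deg p = 2.
Symmetries: it's symmetric under x → −x, forcing even powers of x; the y ↦ −y reflection is a symmetry, so y appears only in even powers.
From the axis intercepts and sections: it meets the x-axis at x = 0 (among the integer gridlines); one z-axis crossing is at z = 0; it meets the y-axis at y = 0 (among the integer gridlines).
Matching integer coefficients to the picture gives p.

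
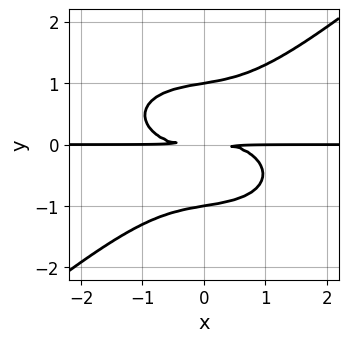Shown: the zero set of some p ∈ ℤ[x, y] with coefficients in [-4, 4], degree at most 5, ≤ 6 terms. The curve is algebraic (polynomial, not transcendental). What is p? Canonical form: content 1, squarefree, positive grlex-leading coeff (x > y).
1. deg p = 4.
2. From the visible intercepts: among the integer gridlines, it crosses the y-axis at y ∈ {-1, 1}; every point of the x-axis in the box is on the curve.
3. Assembling these constraints gives the stated polynomial.

x^3*y + x*y^3 - 3*y^4 + 3*y^2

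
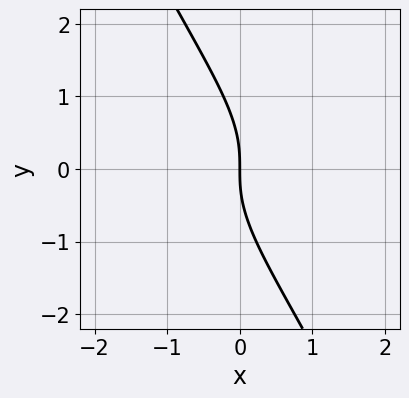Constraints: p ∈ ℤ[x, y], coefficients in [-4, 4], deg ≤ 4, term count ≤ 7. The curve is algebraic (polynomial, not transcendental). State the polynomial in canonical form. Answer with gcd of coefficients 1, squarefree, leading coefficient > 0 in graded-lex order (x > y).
2*x^3 + 3*x^2*y + 3*x*y^2 + y^3 + 2*x

Degree: no degree-2 curve has this shape, so deg p = 3.
From the axis intercepts and sections: it meets the x-axis at x = 0 (among the integer gridlines); one y-axis crossing is at y = 0.
These observations pin down the coefficients.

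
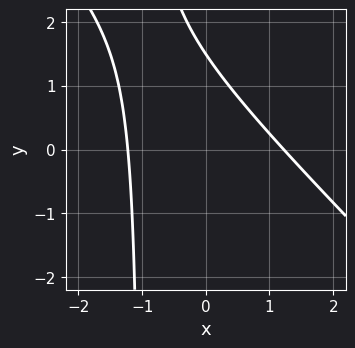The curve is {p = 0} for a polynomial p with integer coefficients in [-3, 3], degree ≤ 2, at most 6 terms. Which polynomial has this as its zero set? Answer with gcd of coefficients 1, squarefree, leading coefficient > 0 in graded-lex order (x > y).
2*x^2 + 2*x*y + 2*y - 3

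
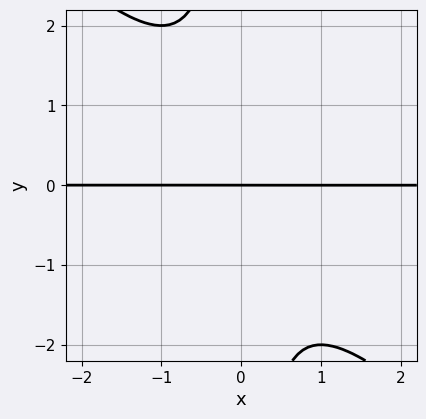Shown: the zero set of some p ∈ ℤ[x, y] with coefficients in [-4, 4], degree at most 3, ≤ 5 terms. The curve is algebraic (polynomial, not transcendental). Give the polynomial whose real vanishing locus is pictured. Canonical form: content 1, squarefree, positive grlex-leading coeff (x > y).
x^2*y + x*y^2 + y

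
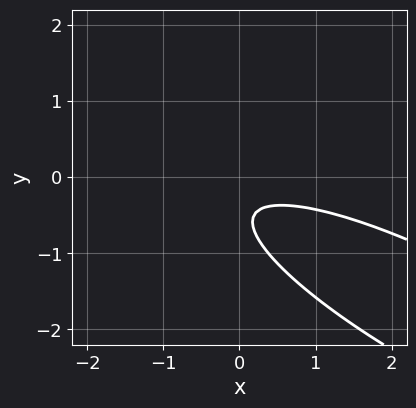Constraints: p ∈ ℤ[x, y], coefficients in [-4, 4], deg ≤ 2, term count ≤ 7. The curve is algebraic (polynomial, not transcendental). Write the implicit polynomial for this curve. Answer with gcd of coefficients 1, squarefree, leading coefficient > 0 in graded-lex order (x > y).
x^2 + 3*x*y + 3*y^2 + 3*y + 1

The degree is 2 — no degree-1 curve has this shape.
From the axis intercepts and sections: it misses every integer gridline on the x-axis; it misses every integer gridline on the y-axis.
Solving for integer coefficients yields p as stated.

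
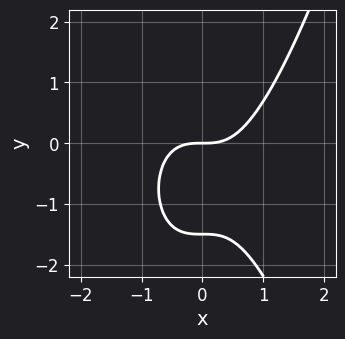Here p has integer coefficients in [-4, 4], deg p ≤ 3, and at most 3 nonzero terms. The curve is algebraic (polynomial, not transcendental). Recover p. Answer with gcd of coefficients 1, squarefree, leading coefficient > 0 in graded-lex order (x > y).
3*x^3 - 2*y^2 - 3*y

First, degree: the shape is more complex than any degree-2 curve, so deg p = 3.
Then, from the visible intercepts: it meets the y-axis at y = 0 (among the integer gridlines); it meets the x-axis at x = 0 (among the integer gridlines).
Finally, together with the visible shape, these determine p as stated.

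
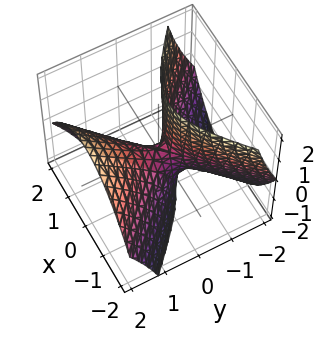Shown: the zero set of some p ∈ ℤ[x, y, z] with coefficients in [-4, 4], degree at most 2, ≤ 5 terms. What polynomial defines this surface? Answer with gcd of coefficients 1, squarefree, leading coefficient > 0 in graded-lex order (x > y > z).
3*x^2 - 3*y^2 + 3*y*z + z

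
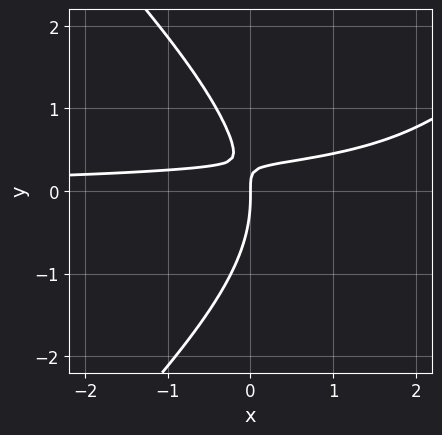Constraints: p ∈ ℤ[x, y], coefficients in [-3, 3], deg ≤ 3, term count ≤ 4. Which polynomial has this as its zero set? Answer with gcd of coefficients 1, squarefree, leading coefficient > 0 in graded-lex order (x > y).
x^2*y - y^3 - 3*x*y + x

First, degree: a generic line meets the curve in up to 3 points, so deg p = 3.
Next, from the axis intercepts and sections: it crosses the x-axis at the gridline x = 0; it crosses the y-axis at the gridline y = 0.
Finally, these observations pin down the coefficients.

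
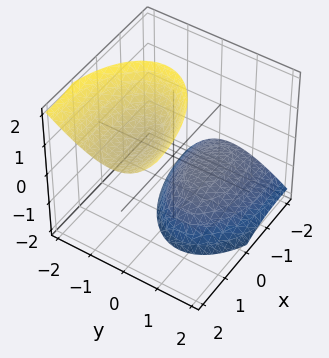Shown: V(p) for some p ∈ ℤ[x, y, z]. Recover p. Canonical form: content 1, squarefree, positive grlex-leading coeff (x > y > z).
x^2 - 2*x*z + 3*y^2 + 2*y*z - z^2 + 2

(a) The picture has 2 separate pieces. Treating them together as one polynomial.
(b) Degree: a generic line meets the surface in up to 2 points, so deg p = 2.
(c) Against the integer gridlines: the surface avoids every integer y-axis point in the box; it misses every integer gridline on the x-axis.
(d) Assembling these constraints gives the stated polynomial.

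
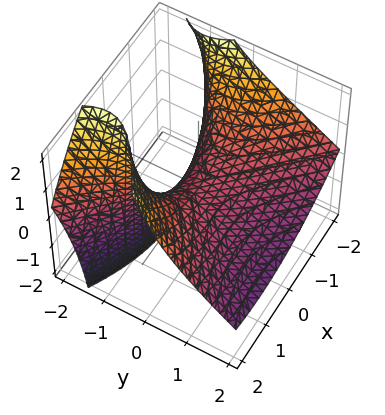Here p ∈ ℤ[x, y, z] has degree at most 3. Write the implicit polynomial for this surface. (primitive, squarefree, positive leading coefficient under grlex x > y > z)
First, the degree is 2 — the shape is more complex than any degree-1 surface.
Then, observable constraints: it meets the y-axis at y = 0 (among the integer gridlines); it crosses the z-axis at the gridline z = 0.
Finally, putting this together gives p.

x^2 - x*y - 2*y^2 - 3*y*z - 3*z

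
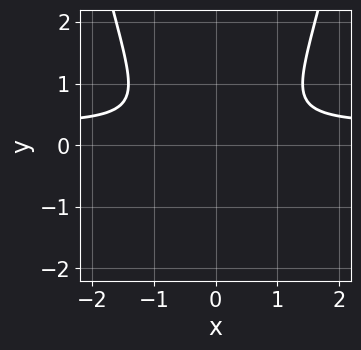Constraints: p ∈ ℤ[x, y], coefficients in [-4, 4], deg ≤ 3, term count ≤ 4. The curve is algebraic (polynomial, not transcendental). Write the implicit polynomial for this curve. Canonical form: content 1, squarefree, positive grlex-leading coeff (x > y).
First, degree: the shape is more complex than any degree-2 curve, so deg p = 3.
Next, symmetries: it's symmetric under x → −x, forcing even powers of x.
Then, against the integer gridlines: it misses every integer gridline on the y-axis; the curve avoids every integer x-axis point in the box.
Finally, together with the visible shape, these determine p as stated.

3*x^2*y - x^2 - 3*y^2 - 1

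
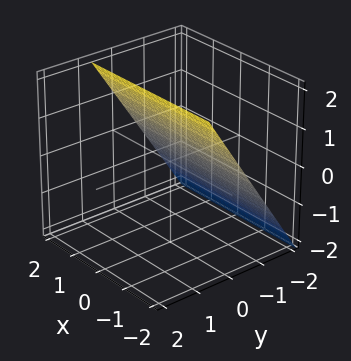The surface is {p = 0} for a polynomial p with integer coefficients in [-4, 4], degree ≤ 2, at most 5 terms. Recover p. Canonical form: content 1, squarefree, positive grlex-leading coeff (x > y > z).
3*y - 2*z + 2

(a) Degree: every cross-section is a straight line — this is a plane, so deg p = 1.
(b) From the axis intercepts and sections: it misses every integer gridline on the x-axis; one z-axis crossing is at z = 1.
(c) Fitting integer coefficients to these (and the overall shape) gives p.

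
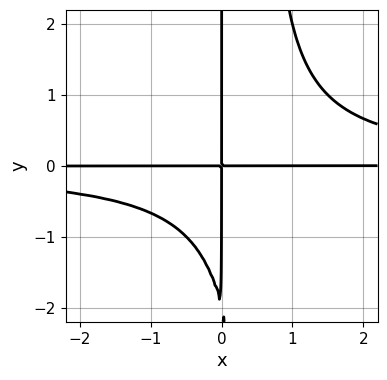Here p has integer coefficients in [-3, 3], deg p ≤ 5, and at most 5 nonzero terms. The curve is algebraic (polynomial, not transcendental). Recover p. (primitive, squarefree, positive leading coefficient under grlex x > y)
1. The degree is 4 — the shape is more complex than any degree-3 curve.
2. Against the integer gridlines: the visible x-axis segment lies entirely on the curve; every point of the y-axis in the box is on the curve.
3. Assembling these constraints gives the stated polynomial.

2*x^2*y^2 - x*y^2 - 2*x*y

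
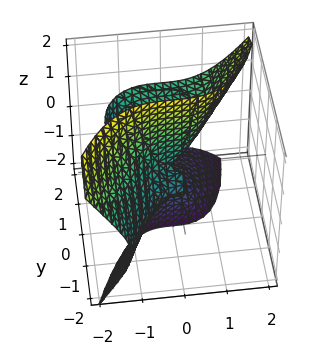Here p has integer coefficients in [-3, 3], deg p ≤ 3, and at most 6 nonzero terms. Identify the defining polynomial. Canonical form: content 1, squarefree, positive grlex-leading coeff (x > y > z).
2*x^3 - 2*y*z^2 + y^2 - 2*y*z

First, the degree is 3 — the shape is more complex than any degree-2 surface.
Next, checking where it meets the axes: it crosses the y-axis at the gridline y = 0; every point of the z-axis in the box is on the surface.
Finally, matching integer coefficients to the picture gives p.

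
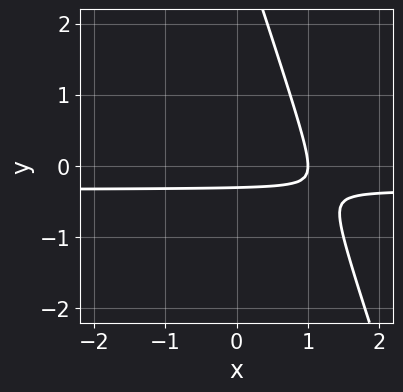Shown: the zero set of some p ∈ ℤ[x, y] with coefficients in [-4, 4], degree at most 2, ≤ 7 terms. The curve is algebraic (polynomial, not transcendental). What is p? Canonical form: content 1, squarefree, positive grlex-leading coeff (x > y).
The degree is 2 — the shape is more complex than any degree-1 curve.
From the visible intercepts: it crosses the x-axis at the gridline x = 1.
Matching integer coefficients to the picture gives p.

3*x*y + y^2 + x - 3*y - 1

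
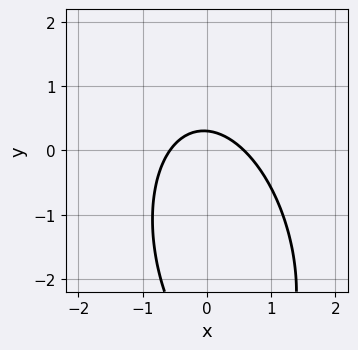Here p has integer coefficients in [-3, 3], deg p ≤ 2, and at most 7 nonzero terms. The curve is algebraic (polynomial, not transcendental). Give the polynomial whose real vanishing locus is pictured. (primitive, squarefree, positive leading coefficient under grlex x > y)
Degree: the shape is more complex than any degree-1 curve, so deg p = 2.
Matching integer coefficients to the picture gives p.

3*x^2 + x*y + y^2 + 3*y - 1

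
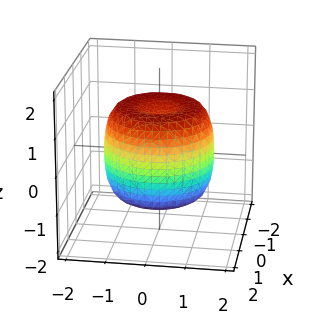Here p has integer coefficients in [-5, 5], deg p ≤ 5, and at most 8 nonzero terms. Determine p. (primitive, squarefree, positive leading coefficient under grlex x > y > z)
2*x^4 + 4*x^2*y^2 + 2*y^4 - 3*x^2 - 3*y^2 + 2*z^2 - 2

The degree is 4 — the shape is more complex than any degree-3 surface.
By symmetry, the surface is invariant under rotation about z: p = q(x² + y², z).
Against the integer gridlines: among the integer gridlines, it crosses the z-axis at z ∈ {-1, 1}; a circular section at z = 1 has radius between 1 and 2.
Solving for integer coefficients yields p as stated.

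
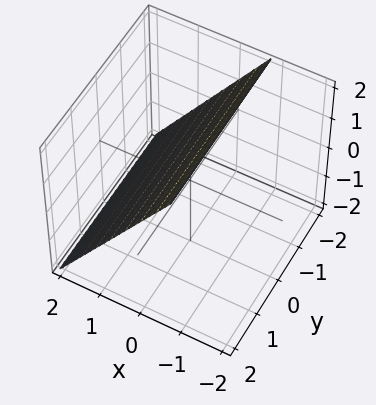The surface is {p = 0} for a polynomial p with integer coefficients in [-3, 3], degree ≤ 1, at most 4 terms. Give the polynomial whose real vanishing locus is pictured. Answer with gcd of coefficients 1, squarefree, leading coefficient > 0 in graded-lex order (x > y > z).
First, deg p = 1.
Then, reading off the gridlines: the surface avoids every integer y-axis point in the box; it crosses the z-axis at the gridline z = 1.
Finally, fitting integer coefficients to these (and the overall shape) gives p.

3*x + 2*z - 2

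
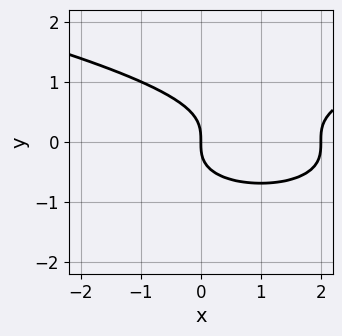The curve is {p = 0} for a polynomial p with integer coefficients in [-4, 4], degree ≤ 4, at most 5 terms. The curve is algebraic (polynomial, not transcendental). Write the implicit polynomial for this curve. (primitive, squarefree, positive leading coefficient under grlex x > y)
Degree: no degree-2 curve has this shape, so deg p = 3.
From the visible intercepts: one y-axis crossing is at y = 0; the x-axis gridline crossings are at x ∈ {0, 2}.
Together with the visible shape, these determine p as stated.

3*y^3 - x^2 + 2*x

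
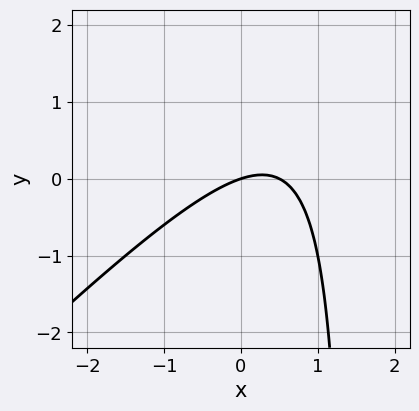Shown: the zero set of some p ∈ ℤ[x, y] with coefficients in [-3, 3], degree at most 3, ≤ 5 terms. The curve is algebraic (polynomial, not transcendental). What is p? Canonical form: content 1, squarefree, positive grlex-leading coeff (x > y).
1. deg p = 2. The shape is more complex than any degree-1 curve.
2. From the visible intercepts: it meets the x-axis at x = 0 (among the integer gridlines); it crosses the y-axis at the gridline y = 0.
3. The integer polynomial consistent with all of this is the stated p.

2*x^2 - 2*x*y - x + 3*y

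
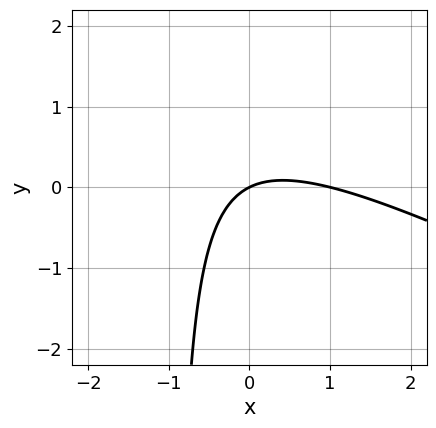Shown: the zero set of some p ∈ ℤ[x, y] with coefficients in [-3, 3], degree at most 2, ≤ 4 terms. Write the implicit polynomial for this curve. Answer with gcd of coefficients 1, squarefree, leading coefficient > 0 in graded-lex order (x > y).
(a) The degree is 2 — a generic line meets the curve in up to 2 points.
(b) From the visible intercepts: among the integer gridlines, it crosses the x-axis at x ∈ {0, 1}; one y-axis crossing is at y = 0.
(c) Together with the visible shape, these determine p as stated.

x^2 + 2*x*y - x + 2*y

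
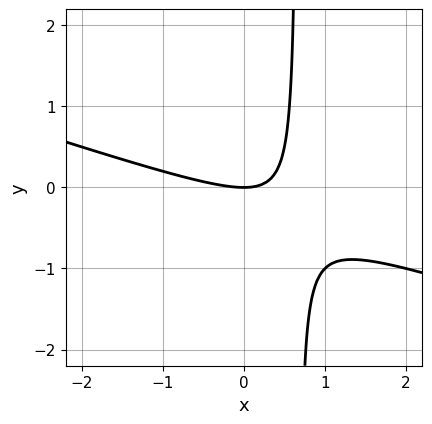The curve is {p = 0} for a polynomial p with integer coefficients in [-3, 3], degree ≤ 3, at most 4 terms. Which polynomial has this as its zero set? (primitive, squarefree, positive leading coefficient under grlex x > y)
First, degree: a generic line meets the curve in up to 2 points, so deg p = 2.
Next, reading off the gridlines: it crosses the y-axis at the gridline y = 0; it crosses the x-axis at the gridline x = 0.
Finally, together with the visible shape, these determine p as stated.

x^2 + 3*x*y - 2*y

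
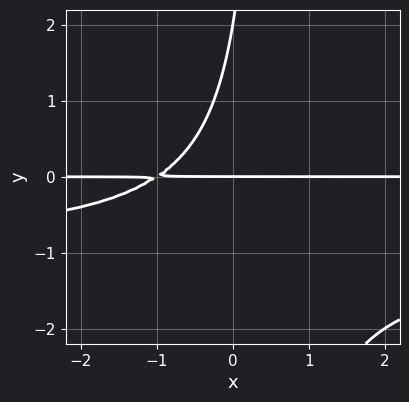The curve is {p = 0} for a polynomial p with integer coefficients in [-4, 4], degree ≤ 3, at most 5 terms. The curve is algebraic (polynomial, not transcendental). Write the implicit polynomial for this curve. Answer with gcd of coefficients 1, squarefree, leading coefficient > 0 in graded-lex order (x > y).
2*x*y^2 + 2*x*y - y^2 + 2*y

The degree is 3 — no degree-2 curve has this shape.
Against the integer gridlines: every point of the x-axis in the box is on the curve; among the integer gridlines, it crosses the y-axis at y ∈ {0, 2}.
Matching integer coefficients to the picture gives p.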